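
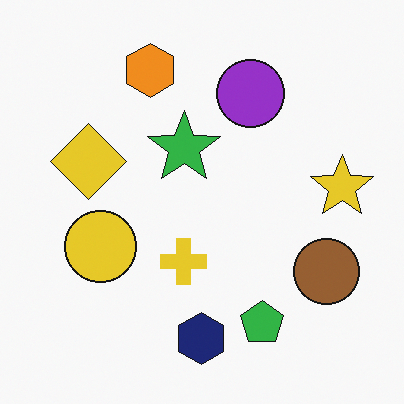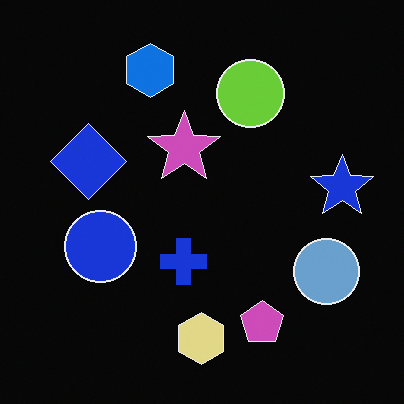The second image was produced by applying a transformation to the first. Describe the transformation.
The second image is the first color-inverted (negative).

The light background has become dark and every shape's color is its complement — a photographic negative.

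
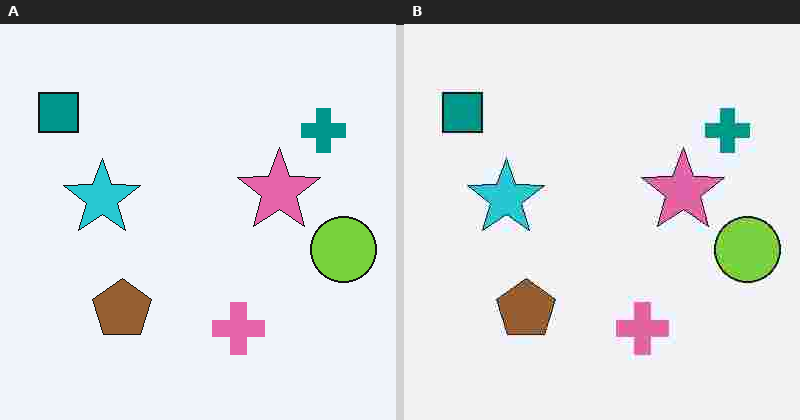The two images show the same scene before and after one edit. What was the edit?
It was heavily JPEG-compressed with obvious blocking artifacts.

Blocky 8×8 compression artifacts appear around shape edges and the flat background shows ringing — characteristic JPEG degradation.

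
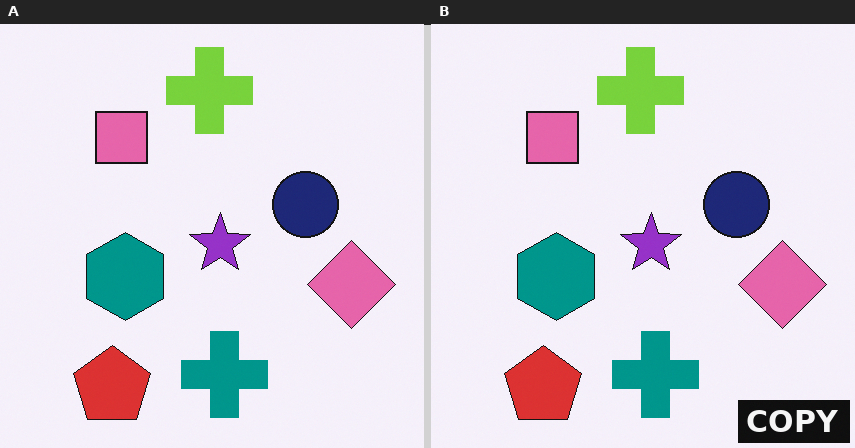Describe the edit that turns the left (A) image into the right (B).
The right (B) image is the left (A) watermarked with the text "COPY" in the lower-right corner.

A dark label reading "COPY" appears in the lower-right corner.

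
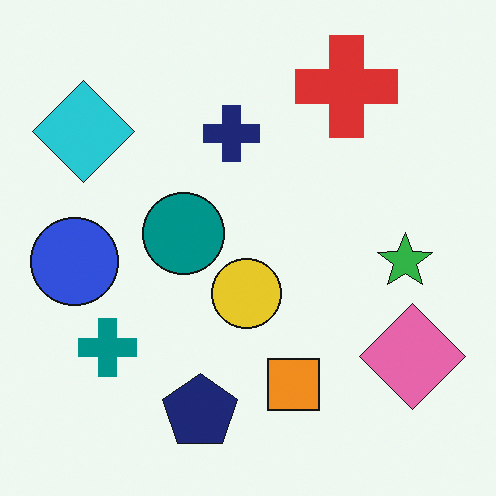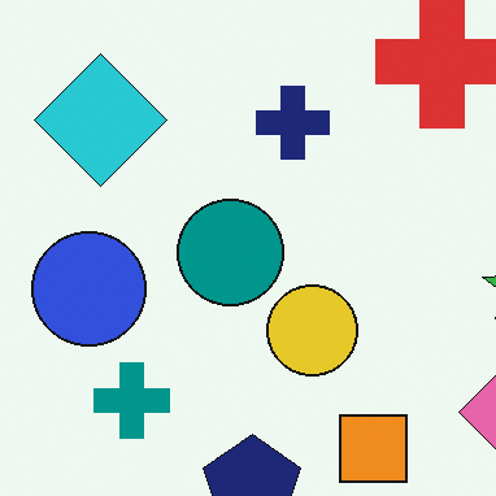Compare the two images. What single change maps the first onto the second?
Cropped slightly and scaled back up.

The visible shapes are larger and the field of view is narrower; shapes near the original edges may be partly or wholly outside the frame — a crop-and-rescale.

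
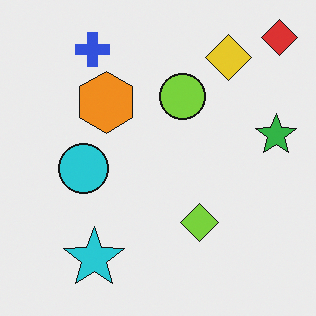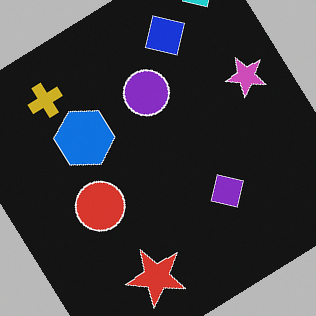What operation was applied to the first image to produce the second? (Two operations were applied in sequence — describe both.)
Rotated counter-clockwise by a large amount — several tens of degrees, then color-inverted (negative).

Every shape is tilted by the same angle and the image corners show triangular fill wedges — a whole-image rotation by a non-right angle. The light background has become dark and every shape's color is its complement — a photographic negative.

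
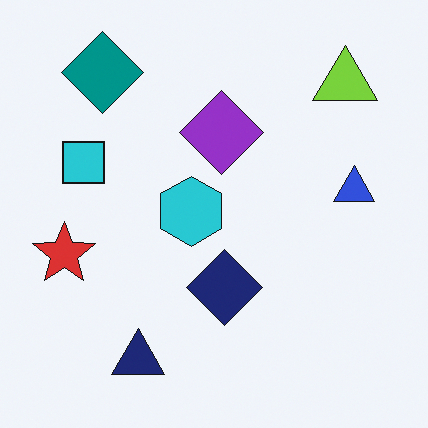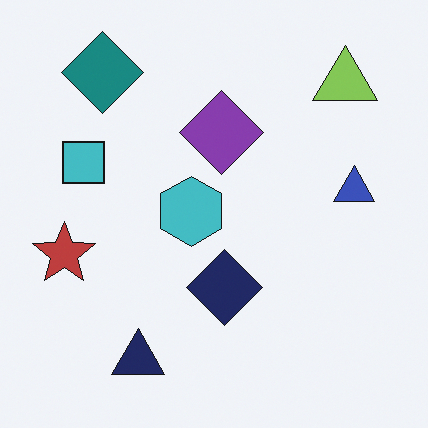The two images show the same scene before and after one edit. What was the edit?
The image was slightly desaturated.

All colors are more muted and greyish — a global saturation change.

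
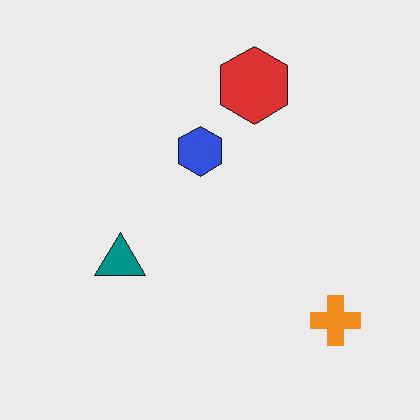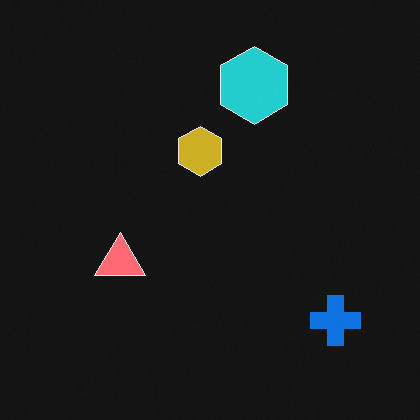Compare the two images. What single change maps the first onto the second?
This is the original image color-inverted (negative).

The light background has become dark and every shape's color is its complement — a photographic negative.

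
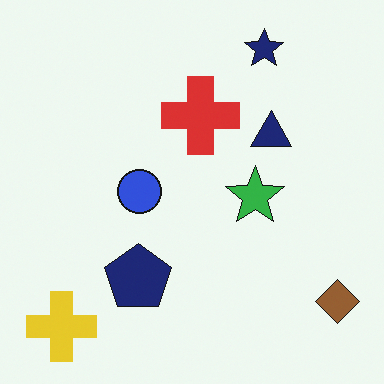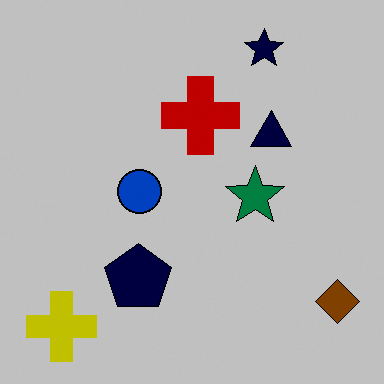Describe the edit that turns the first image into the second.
Aggressively posterized.

Each flat color has snapped to a coarser quantized level — most visibly, the near-white background has dropped to a flat grey.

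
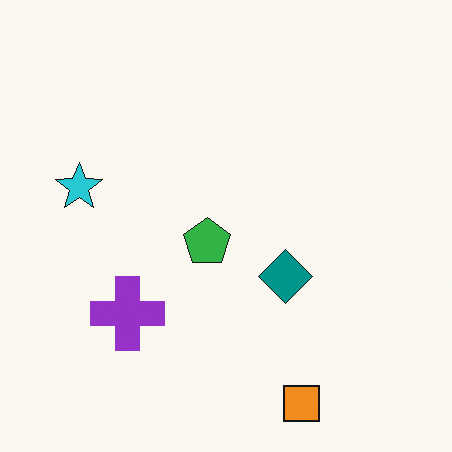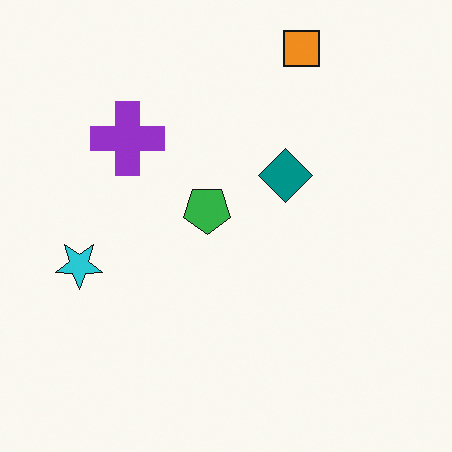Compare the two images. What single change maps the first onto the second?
The transformation is: flipped vertically (top ↔ bottom).

The orange square is in the bottom of the first image and the top of the second — shapes on opposite sides of the horizontal midline have swapped in a mirror flip.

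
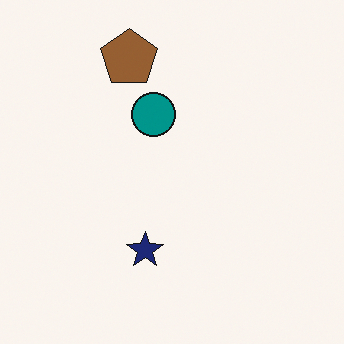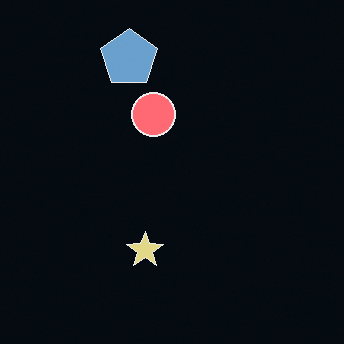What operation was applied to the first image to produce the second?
The second image is the first color-inverted (negative).

The light background has become dark and every shape's color is its complement — a photographic negative.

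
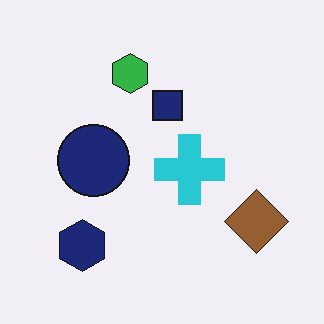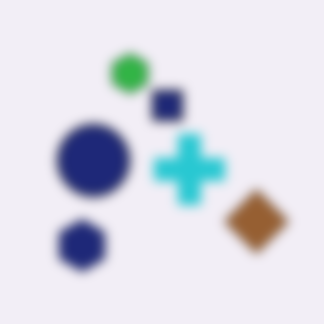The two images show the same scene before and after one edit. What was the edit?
Heavily blurred.

Shape edges and outlines are uniformly softened across the whole image.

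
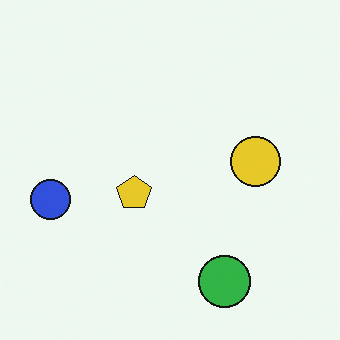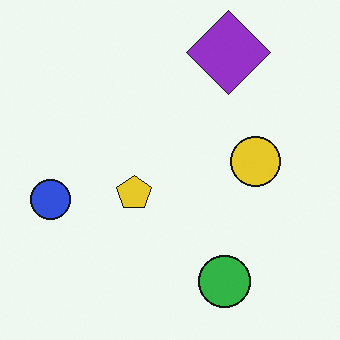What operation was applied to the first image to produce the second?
Overlaid with an additional purple diamond.

A purple diamond appears in the second image that is absent from the first.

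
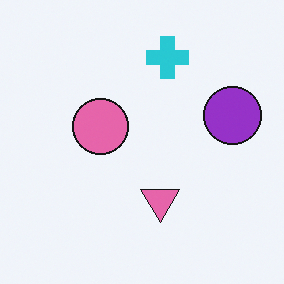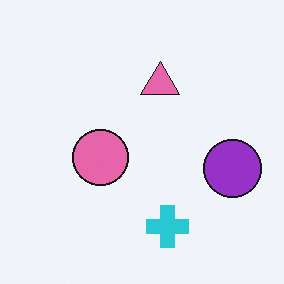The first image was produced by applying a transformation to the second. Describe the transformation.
This is the original image flipped vertically (top ↔ bottom).

The cyan cross is in the bottom of the second image and the top of the first — shapes on opposite sides of the horizontal midline have swapped in a mirror flip.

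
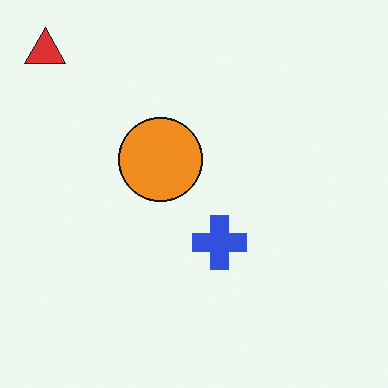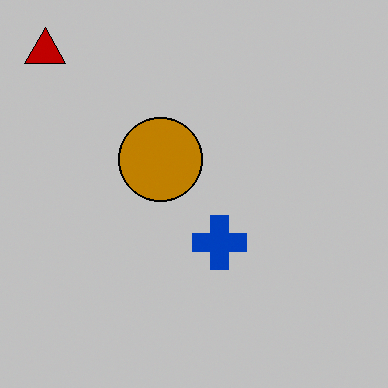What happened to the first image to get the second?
This is the original image heavily posterized to just a handful of flat colors.

Each flat color has snapped to a coarser quantized level — most visibly, the near-white background has dropped to a flat grey.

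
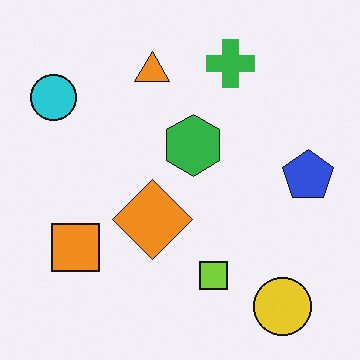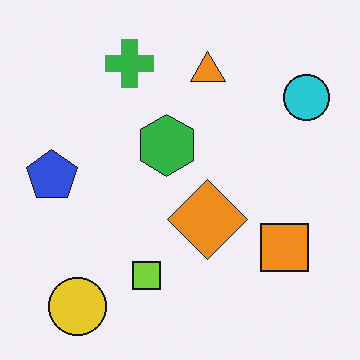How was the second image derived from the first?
It was flipped horizontally (left ↔ right).

The blue pentagon is in the right of the first image and the left of the second — shapes on opposite sides of the vertical midline have swapped in a mirror flip.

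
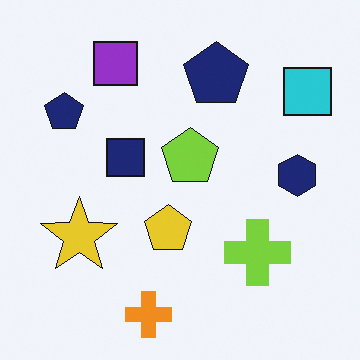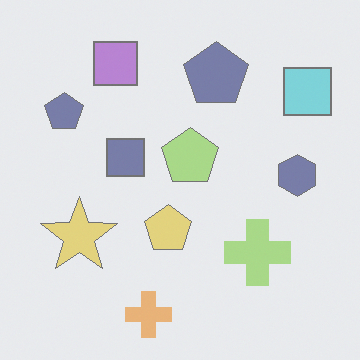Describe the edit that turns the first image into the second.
The image was washed out (contrast reduced).

Tones are pushed toward mid-grey across the whole image — a global contrast change.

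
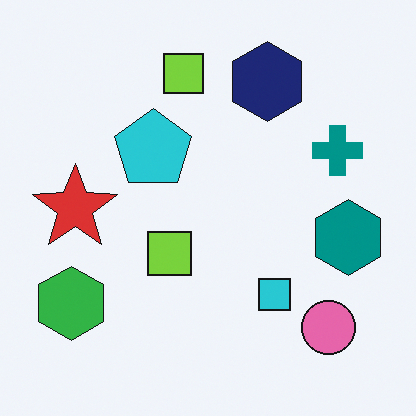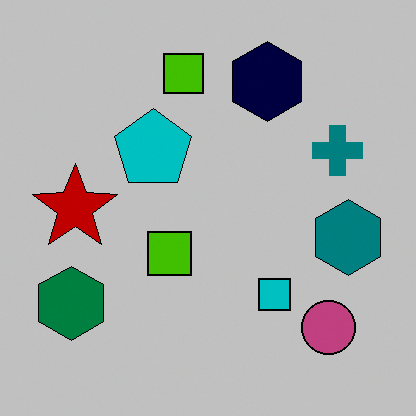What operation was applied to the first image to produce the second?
This is the original image heavily posterized to just a handful of flat colors.

Each flat color has snapped to a coarser quantized level — most visibly, the near-white background has dropped to a flat grey.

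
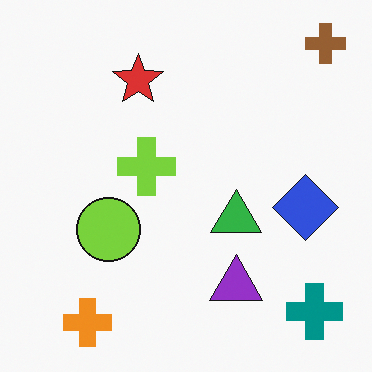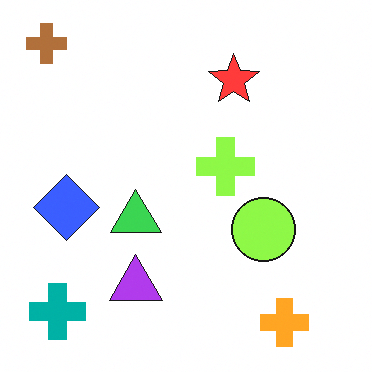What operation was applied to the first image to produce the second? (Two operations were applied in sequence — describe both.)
This is the original image brightened a little, then flipped horizontally (left ↔ right).

Every pixel — background and shapes alike — is uniformly brightened. The brown cross is in the top-right of the first image and the top-left of the second — shapes on opposite sides of the vertical midline have swapped in a mirror flip.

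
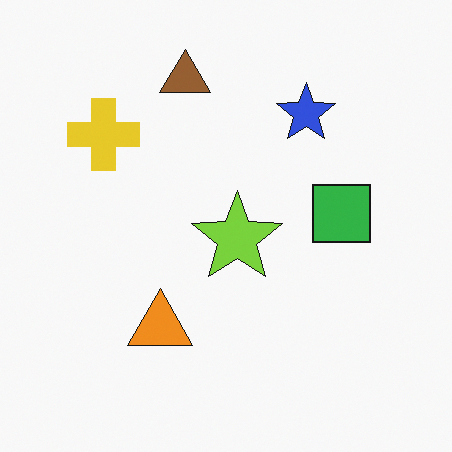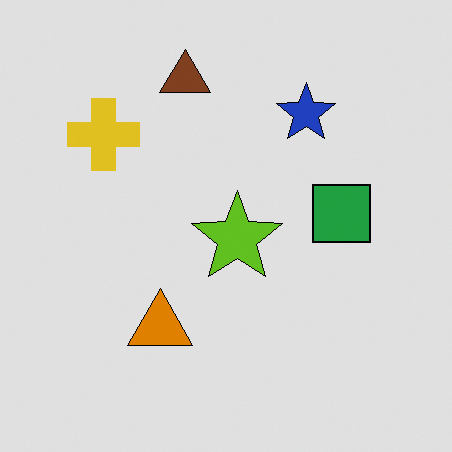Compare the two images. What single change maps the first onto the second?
Moderately posterized.

Each flat color has snapped to a coarser quantized level — most visibly, the near-white background has dropped to a flat grey.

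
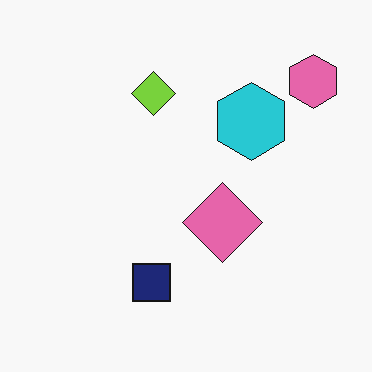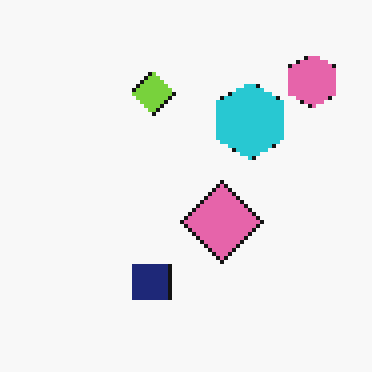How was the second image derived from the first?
The transformation is: mildly pixelated.

Shapes are reduced to large square blocks; fine edges and outlines are lost — a downscale-then-upscale (mosaic) effect.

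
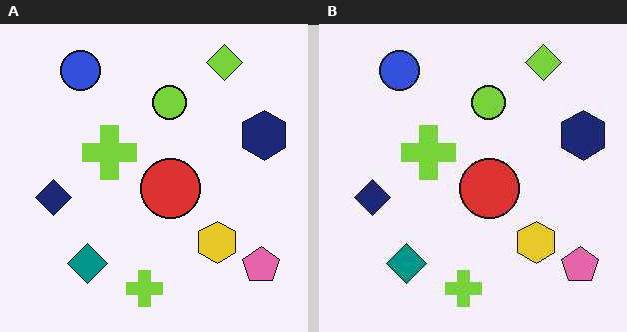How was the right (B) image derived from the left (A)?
The transformation is: given moderate JPEG compression.

Blocky 8×8 compression artifacts appear around shape edges and the flat background shows ringing — characteristic JPEG degradation.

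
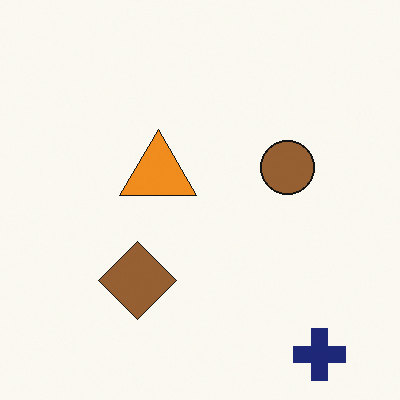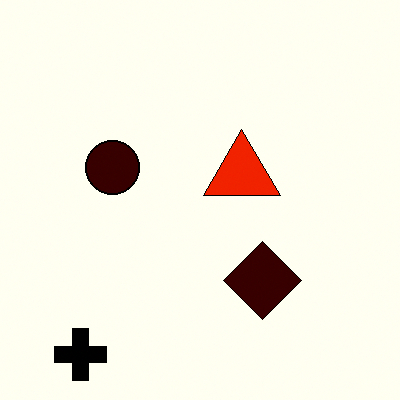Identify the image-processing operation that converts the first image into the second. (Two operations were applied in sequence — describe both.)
The second image is the first flipped horizontally (left ↔ right), then boosted in contrast.

The navy cross is in the bottom-right of the first image and the bottom-left of the second — shapes on opposite sides of the vertical midline have swapped in a mirror flip. Tones are pushed away from mid-grey across the whole image — a global contrast change.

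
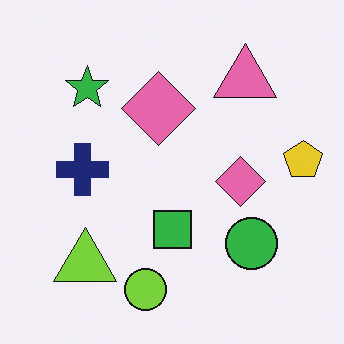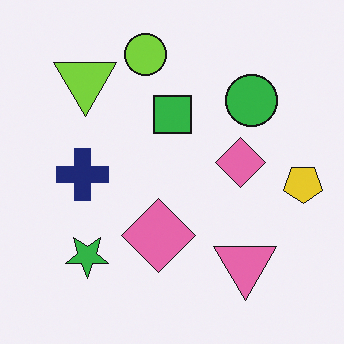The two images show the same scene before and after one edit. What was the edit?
The second image is the first flipped vertically (top ↔ bottom).

The lime circle is in the bottom of the first image and the top of the second — shapes on opposite sides of the horizontal midline have swapped in a mirror flip.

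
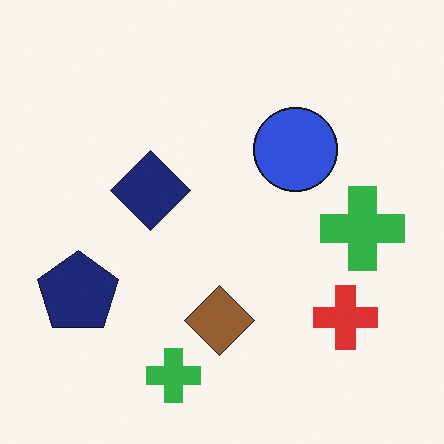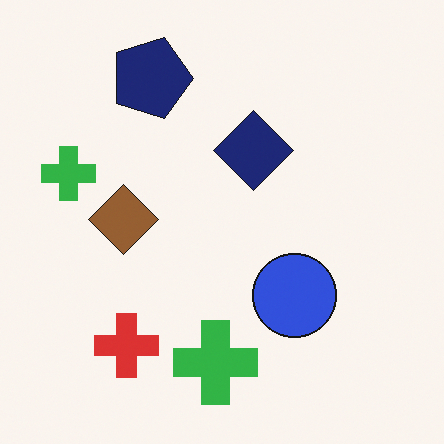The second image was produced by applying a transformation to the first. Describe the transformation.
It was rotated 90° clockwise.

The navy pentagon sits in the left of the first image and the top of the second — consistent with a whole-image 90° clockwise rotation.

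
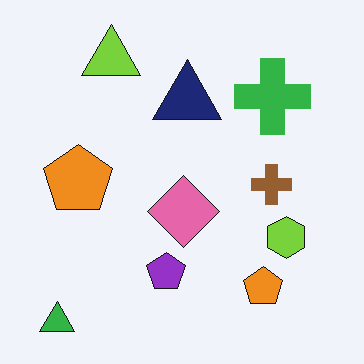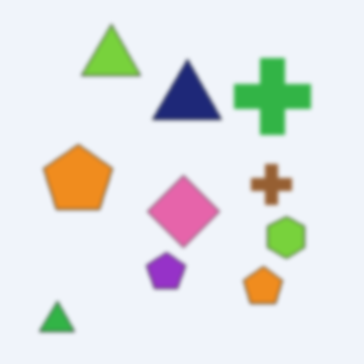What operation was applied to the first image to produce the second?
It was given a subtle gaussian blur.

Shape edges and outlines are uniformly softened across the whole image.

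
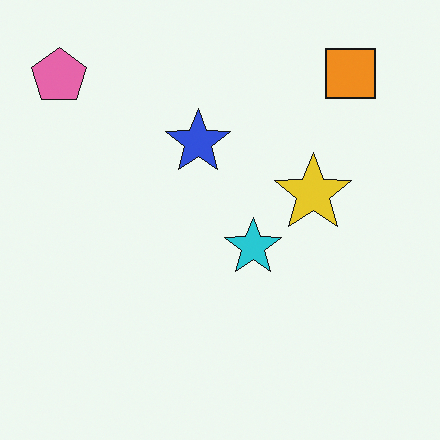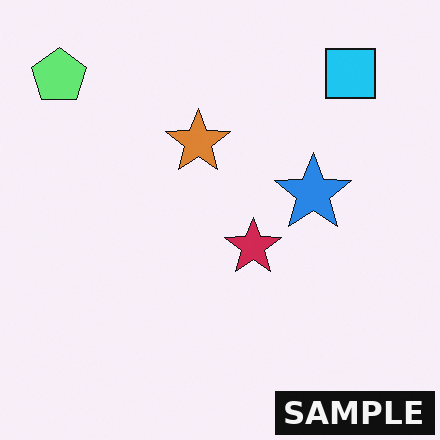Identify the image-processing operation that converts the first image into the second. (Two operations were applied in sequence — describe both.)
The image was hue-shifted through roughly half the color wheel, then watermarked with the text "SAMPLE" in the lower-right corner.

Every shape's color has rotated by the same amount around the hue wheel — a uniform hue shift. A dark label reading "SAMPLE" appears in the lower-right corner.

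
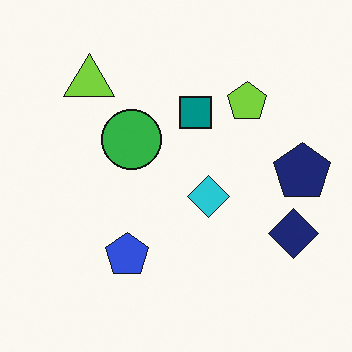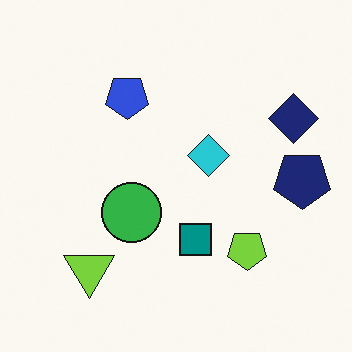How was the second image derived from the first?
It was flipped vertically (top ↔ bottom).

The lime triangle is in the top-left of the first image and the bottom-left of the second — shapes on opposite sides of the horizontal midline have swapped in a mirror flip.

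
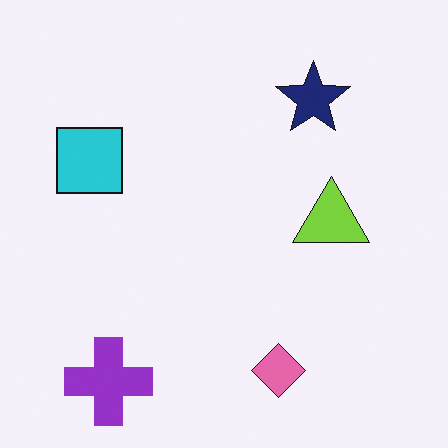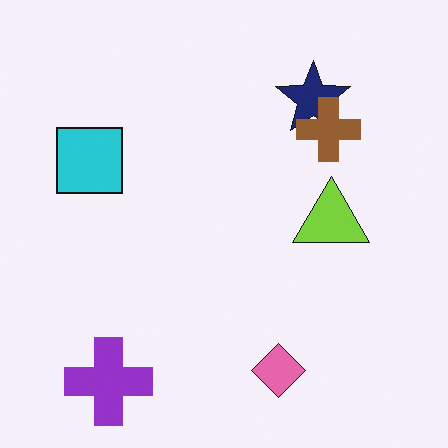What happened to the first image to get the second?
The image was overlaid with an additional brown cross.

A brown cross appears in the second image that is absent from the first.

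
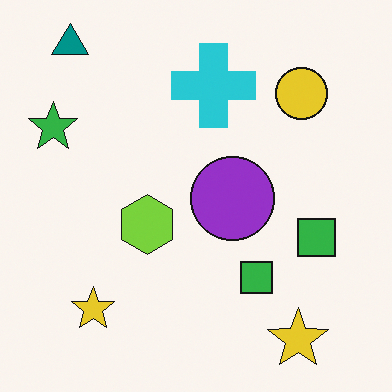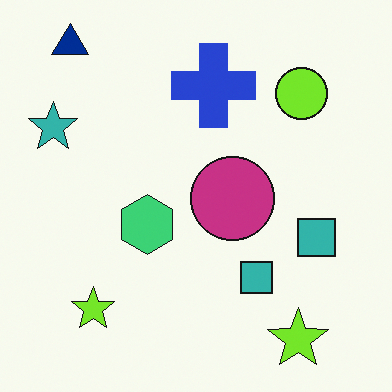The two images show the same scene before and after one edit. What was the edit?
It was hue-shifted slightly.

Every shape's color has rotated by the same amount around the hue wheel — a uniform hue shift.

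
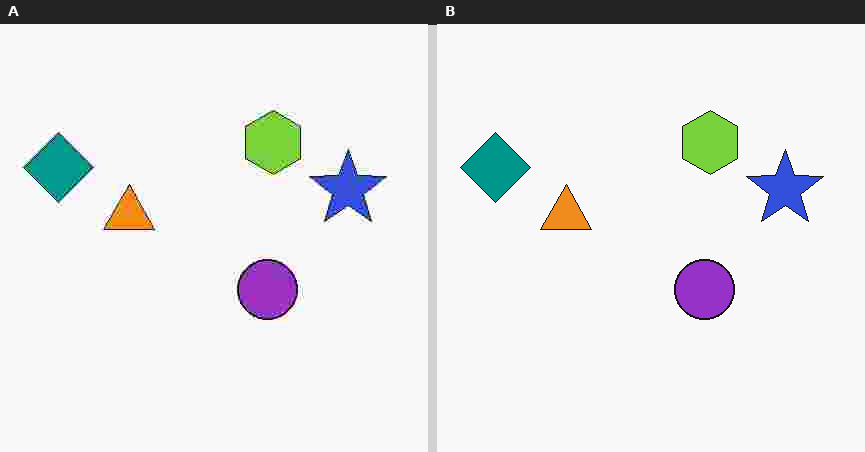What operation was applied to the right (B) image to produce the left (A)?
It was degraded with heavy JPEG compression.

Blocky 8×8 compression artifacts appear around shape edges and the flat background shows ringing — characteristic JPEG degradation.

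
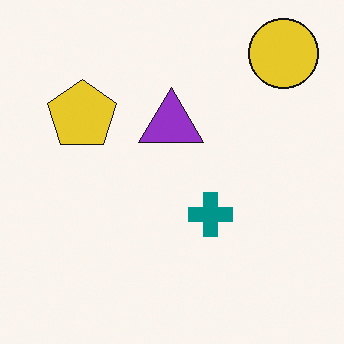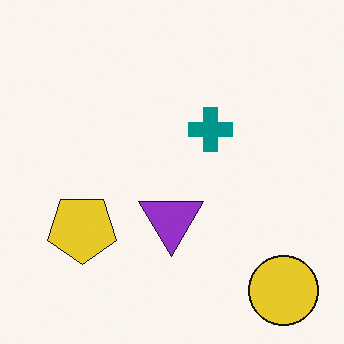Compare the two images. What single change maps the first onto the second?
This is the original image flipped vertically (top ↔ bottom).

The yellow circle is in the top-right of the first image and the bottom-right of the second — shapes on opposite sides of the horizontal midline have swapped in a mirror flip.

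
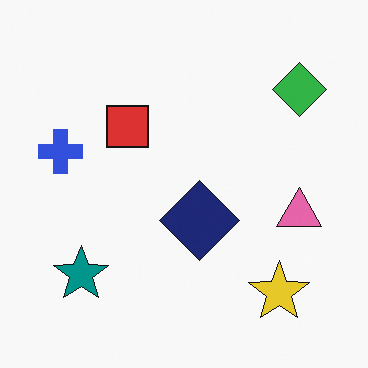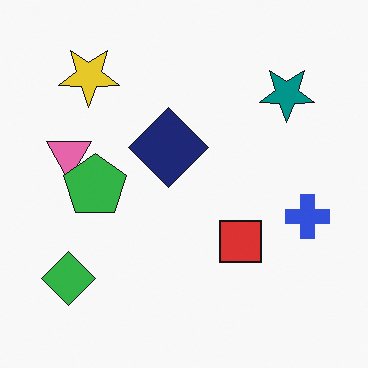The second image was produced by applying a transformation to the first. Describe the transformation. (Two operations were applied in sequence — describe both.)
The second image is the first rotated 180°, then overlaid with an additional green pentagon.

The green diamond sits in the top-right of the first image and the bottom-left of the second — consistent with a whole-image 180° rotation. A green pentagon appears in the second image that is absent from the first.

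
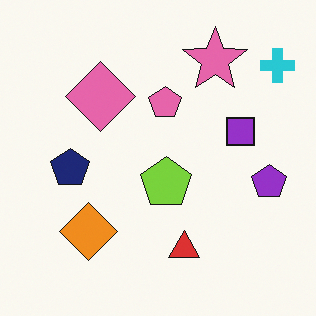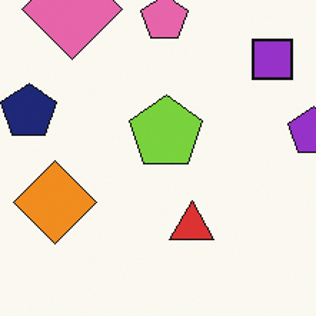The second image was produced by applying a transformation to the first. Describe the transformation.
The second image is the first cropped to a modestly smaller region and rescaled.

The visible shapes are larger and the field of view is narrower; shapes near the original edges may be partly or wholly outside the frame — a crop-and-rescale.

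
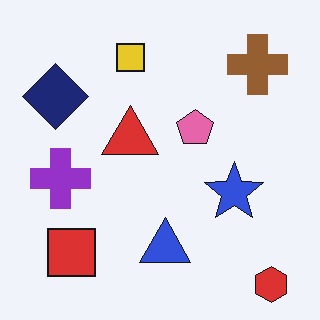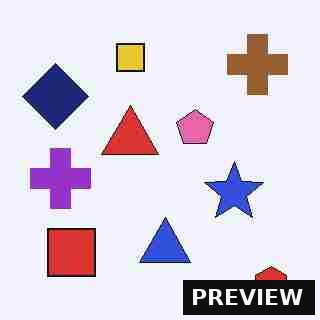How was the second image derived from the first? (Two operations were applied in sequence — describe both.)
The image was degraded with heavy JPEG compression, then watermarked with the text "PREVIEW" in the lower-right corner.

Blocky 8×8 compression artifacts appear around shape edges and the flat background shows ringing — characteristic JPEG degradation. A dark label reading "PREVIEW" appears in the lower-right corner.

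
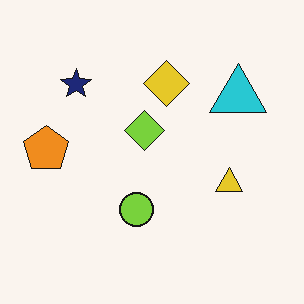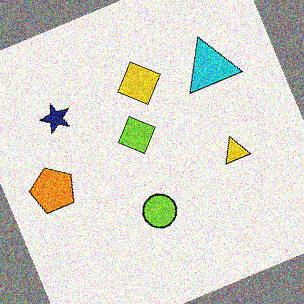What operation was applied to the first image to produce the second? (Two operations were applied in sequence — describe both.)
The image was rotated counter-clockwise by a clearly visible amount, then degraded with strong gaussian noise.

Every shape is tilted by the same angle and the image corners show triangular fill wedges — a whole-image rotation by a non-right angle. Random speckle covers the whole image, including the flat background.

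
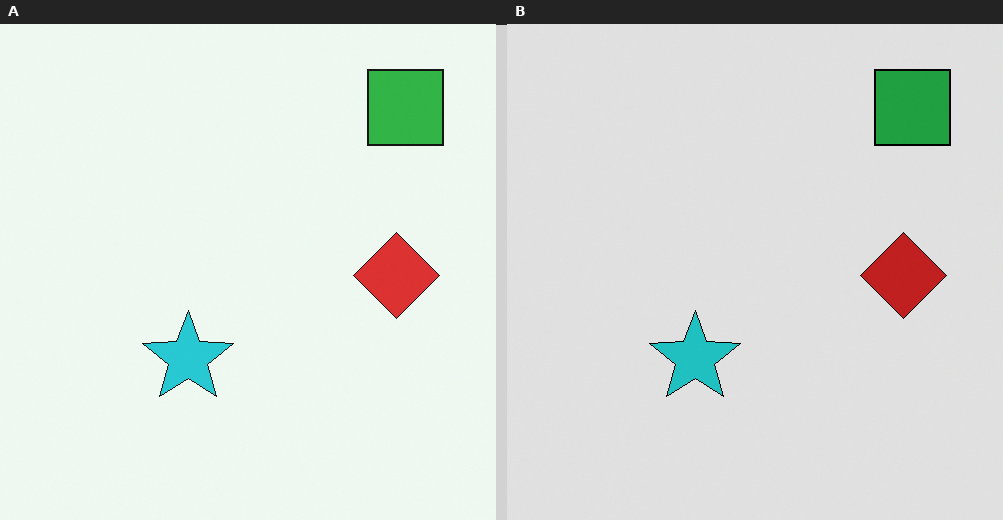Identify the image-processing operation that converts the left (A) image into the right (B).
The image was moderately posterized.

Each flat color has snapped to a coarser quantized level — most visibly, the near-white background has dropped to a flat grey.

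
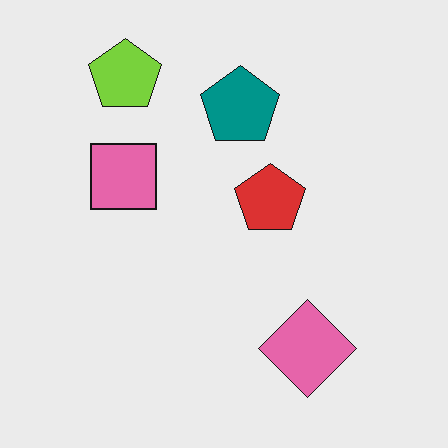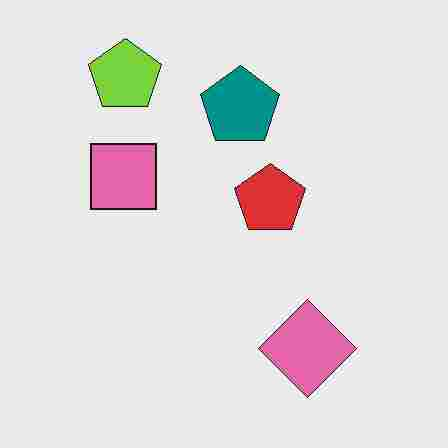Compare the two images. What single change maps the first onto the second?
The transformation is: degraded with heavy JPEG compression.

Blocky 8×8 compression artifacts appear around shape edges and the flat background shows ringing — characteristic JPEG degradation.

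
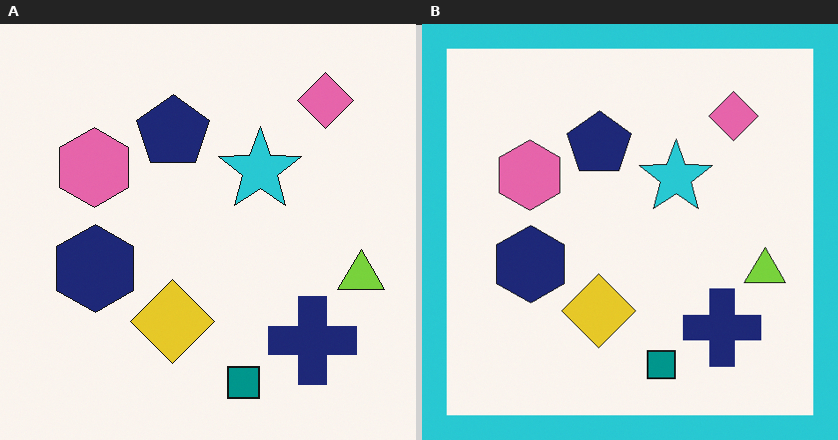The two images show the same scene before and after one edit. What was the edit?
This is the original image framed with a cyan border.

A solid cyan frame runs around the edge of the right (B) image, with the content slightly shrunk inside it.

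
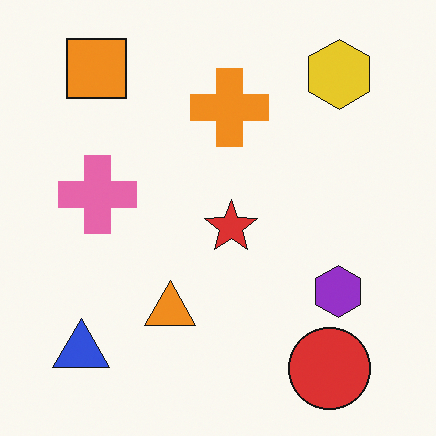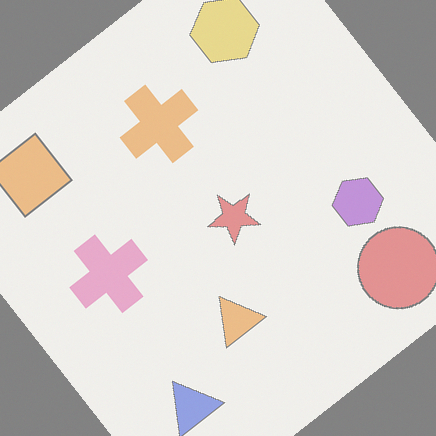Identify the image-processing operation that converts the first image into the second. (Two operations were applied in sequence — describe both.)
It was washed out (contrast reduced), then rotated counter-clockwise by a large amount — several tens of degrees.

Tones are pushed toward mid-grey across the whole image — a global contrast change. Every shape is tilted by the same angle and the image corners show triangular fill wedges — a whole-image rotation by a non-right angle.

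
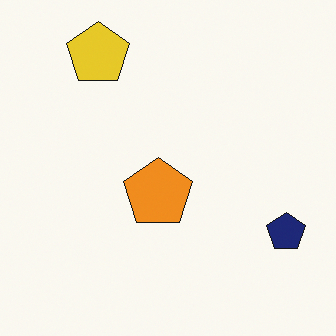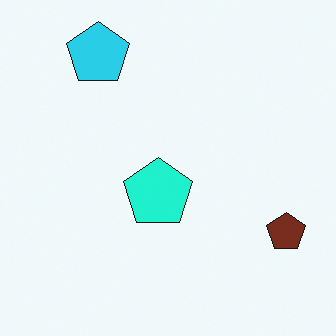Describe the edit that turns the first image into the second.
The image was hue-shifted by a moderate amount.

Every shape's color has rotated by the same amount around the hue wheel — a uniform hue shift.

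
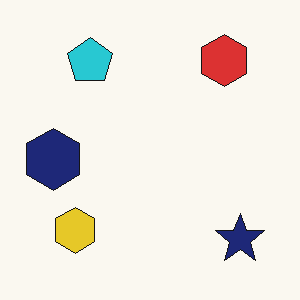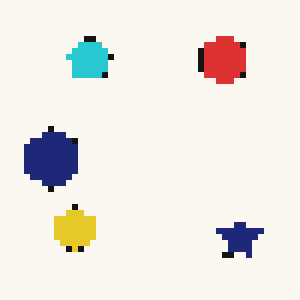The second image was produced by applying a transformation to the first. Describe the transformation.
It was moderately pixelated.

Shapes are reduced to large square blocks; fine edges and outlines are lost — a downscale-then-upscale (mosaic) effect.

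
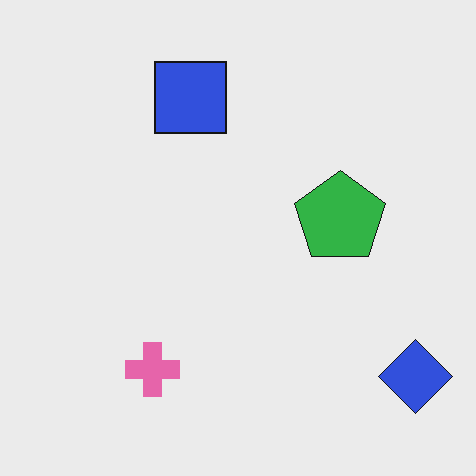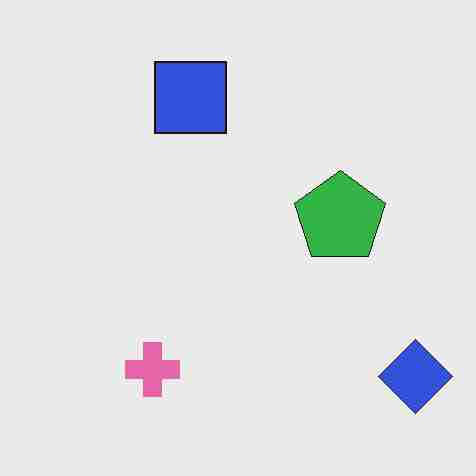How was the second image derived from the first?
It was heavily JPEG-compressed with obvious blocking artifacts.

Blocky 8×8 compression artifacts appear around shape edges and the flat background shows ringing — characteristic JPEG degradation.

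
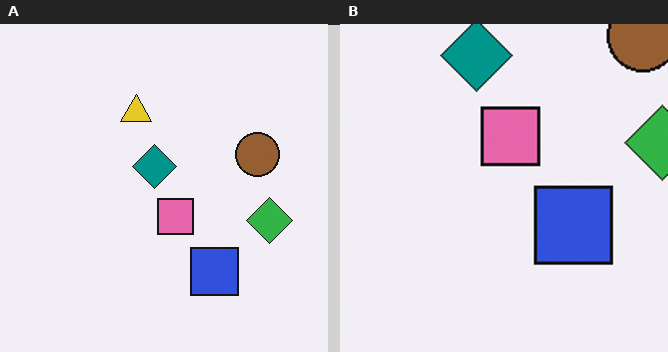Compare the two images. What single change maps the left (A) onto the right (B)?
The image was cropped to a noticeably smaller region and rescaled.

The visible shapes are larger and the field of view is narrower; shapes near the original edges may be partly or wholly outside the frame — a crop-and-rescale.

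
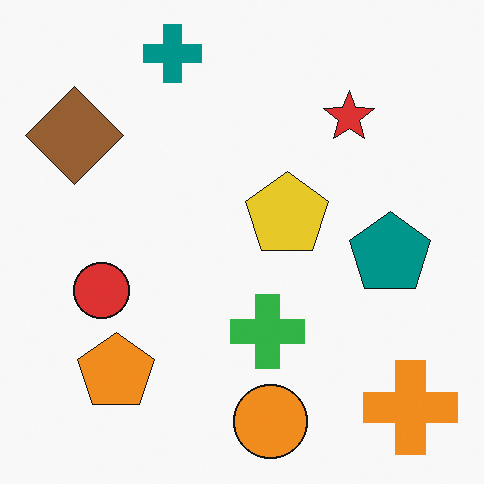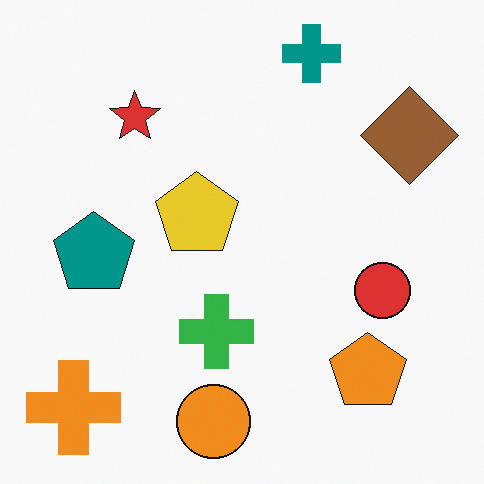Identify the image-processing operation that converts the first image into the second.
This is the original image flipped horizontally (left ↔ right).

The orange cross is in the bottom-right of the first image and the bottom-left of the second — shapes on opposite sides of the vertical midline have swapped in a mirror flip.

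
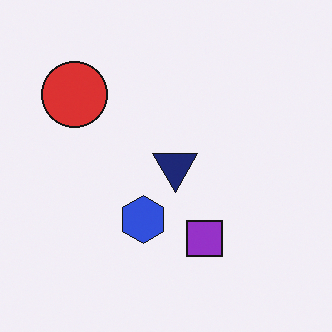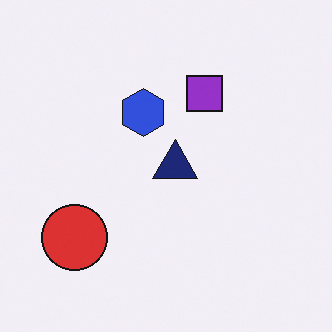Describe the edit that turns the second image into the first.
The image was flipped vertically (top ↔ bottom).

The purple square is in the top of the second image and the bottom of the first — shapes on opposite sides of the horizontal midline have swapped in a mirror flip.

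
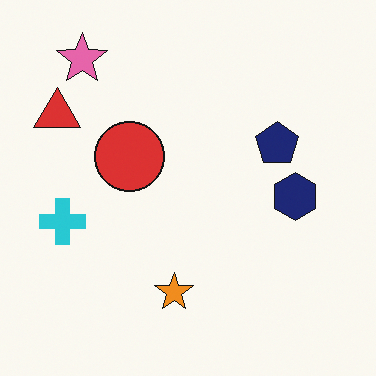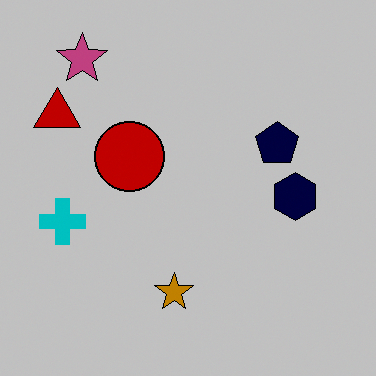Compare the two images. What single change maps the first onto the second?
The image was aggressively posterized.

Each flat color has snapped to a coarser quantized level — most visibly, the near-white background has dropped to a flat grey.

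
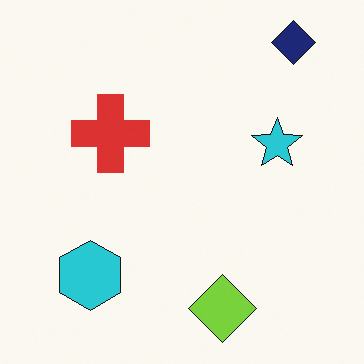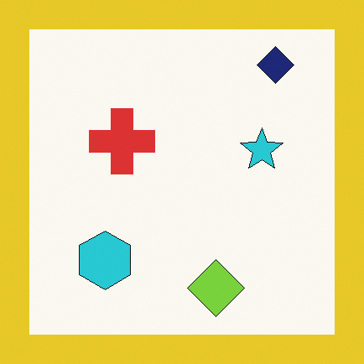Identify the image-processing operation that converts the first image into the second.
It was framed with a yellow border.

A solid yellow frame runs around the edge of the second image, with the content slightly shrunk inside it.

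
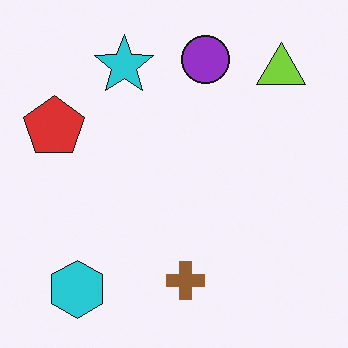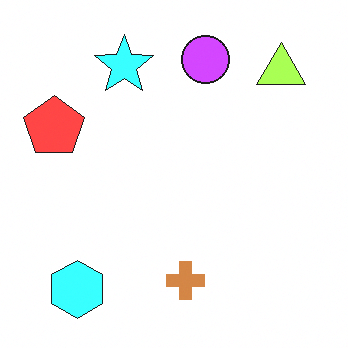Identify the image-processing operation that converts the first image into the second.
Brightened a lot.

Every pixel — background and shapes alike — is uniformly brightened.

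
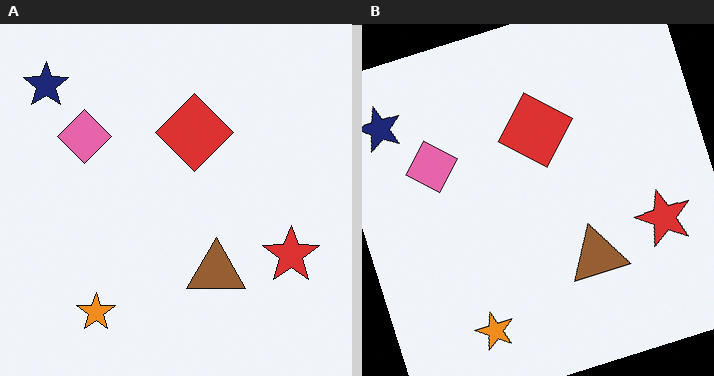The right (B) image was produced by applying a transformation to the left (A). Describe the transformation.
It was rotated counter-clockwise by a moderate amount.

Every shape is tilted by the same angle and the image corners show triangular fill wedges — a whole-image rotation by a non-right angle.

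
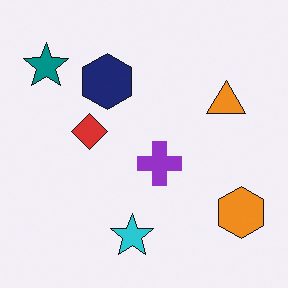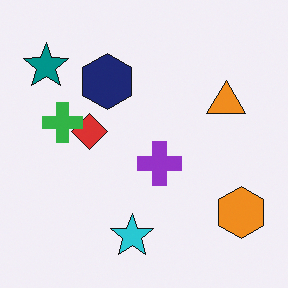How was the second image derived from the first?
This is the original image overlaid with an additional green cross.

A green cross appears in the second image that is absent from the first.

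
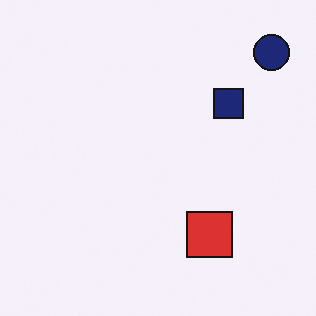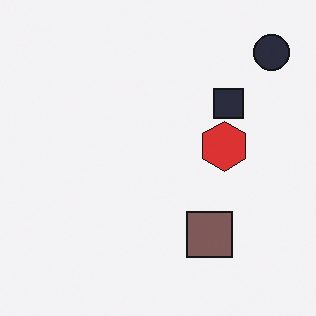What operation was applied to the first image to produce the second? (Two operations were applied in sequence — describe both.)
The image was heavily desaturated, then overlaid with an additional red hexagon.

All colors are more muted and greyish — a global saturation change. A red hexagon appears in the second image that is absent from the first.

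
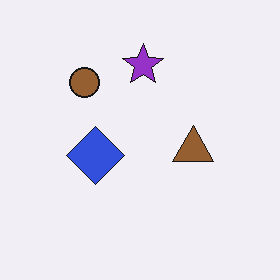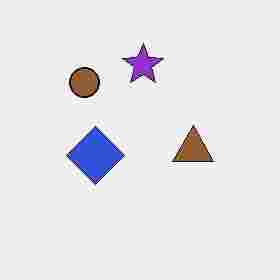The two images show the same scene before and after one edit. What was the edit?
It was degraded with heavy JPEG compression.

Blocky 8×8 compression artifacts appear around shape edges and the flat background shows ringing — characteristic JPEG degradation.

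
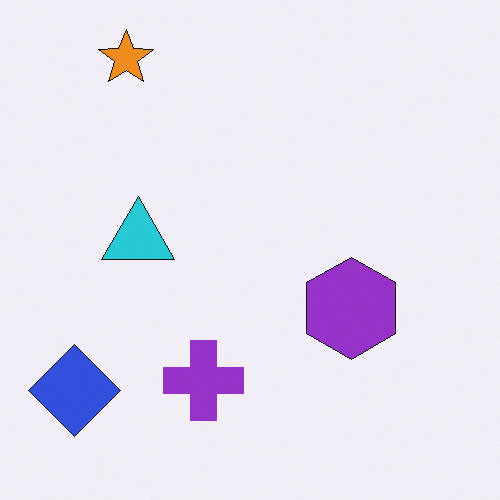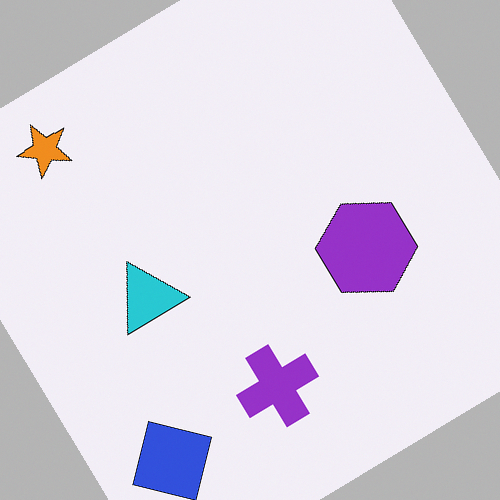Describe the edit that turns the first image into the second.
Rotated counter-clockwise by a large amount — several tens of degrees.

Every shape is tilted by the same angle and the image corners show triangular fill wedges — a whole-image rotation by a non-right angle.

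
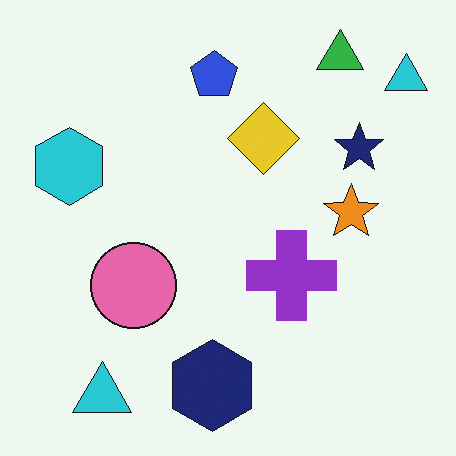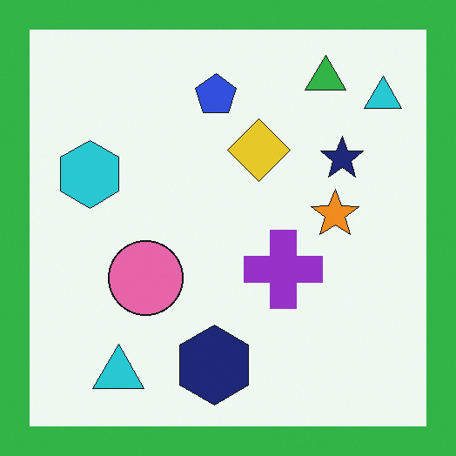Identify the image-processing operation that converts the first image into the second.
It was framed with a green border.

A solid green frame runs around the edge of the second image, with the content slightly shrunk inside it.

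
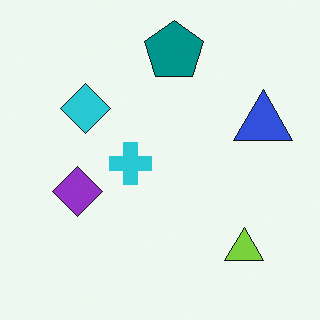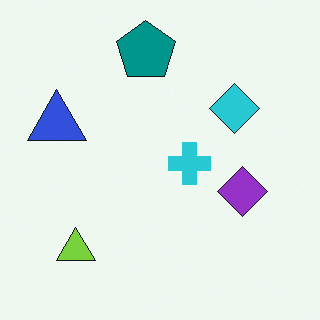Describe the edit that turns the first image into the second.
The second image is the first flipped horizontally (left ↔ right).

The blue triangle is in the right of the first image and the left of the second — shapes on opposite sides of the vertical midline have swapped in a mirror flip.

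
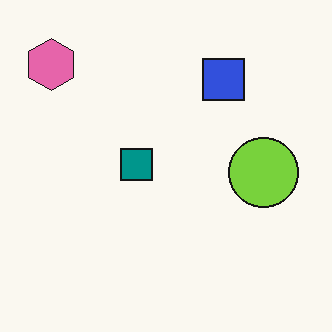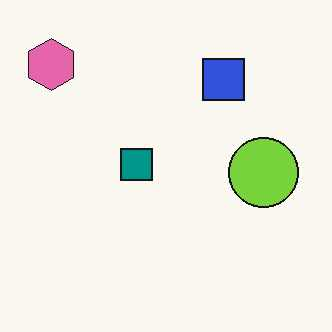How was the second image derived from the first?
This is the original image JPEG-compressed with visible artifacts.

Blocky 8×8 compression artifacts appear around shape edges and the flat background shows ringing — characteristic JPEG degradation.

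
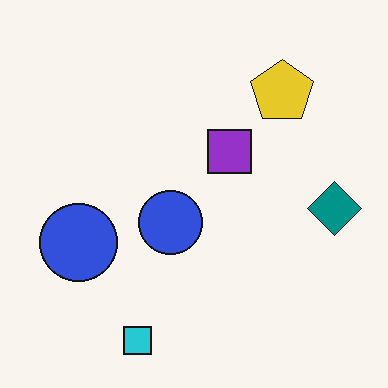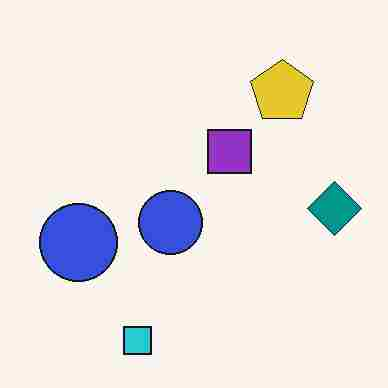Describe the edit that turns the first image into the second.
Heavily JPEG-compressed with obvious blocking artifacts.

Blocky 8×8 compression artifacts appear around shape edges and the flat background shows ringing — characteristic JPEG degradation.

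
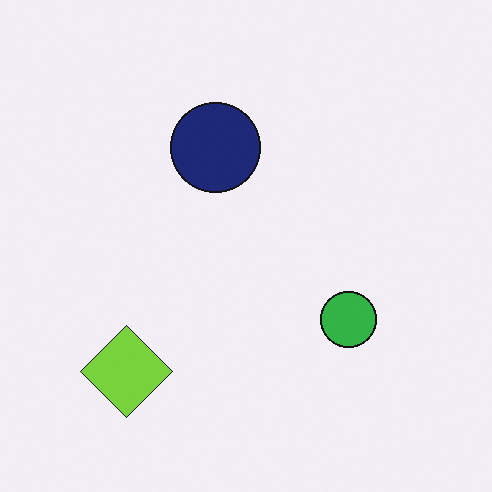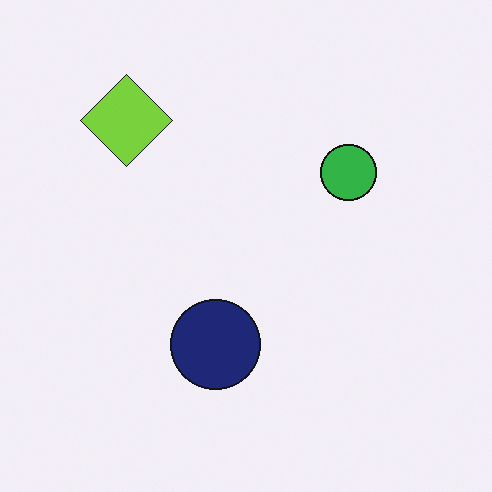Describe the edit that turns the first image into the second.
The second image is the first flipped vertically (top ↔ bottom).

The lime diamond is in the bottom-left of the first image and the top-left of the second — shapes on opposite sides of the horizontal midline have swapped in a mirror flip.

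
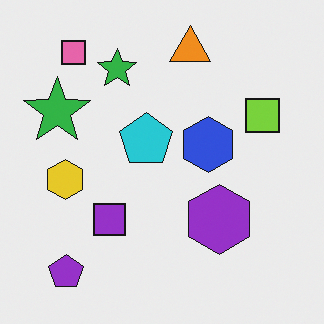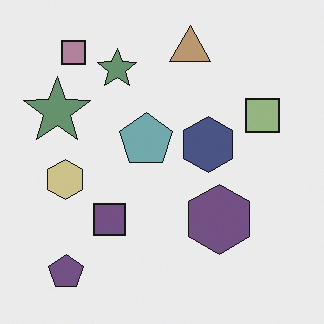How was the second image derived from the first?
The transformation is: made much more muted (saturation change).

All colors are more muted and greyish — a global saturation change.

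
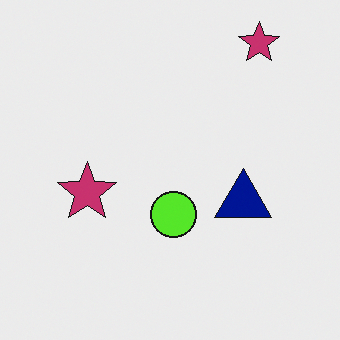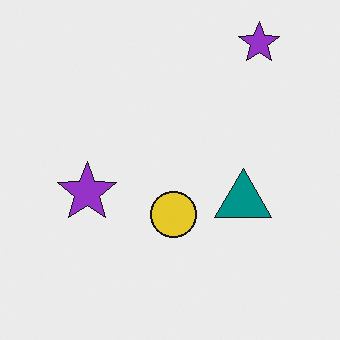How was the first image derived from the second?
The transformation is: hue-shifted by a small amount.

Every shape's color has rotated by the same amount around the hue wheel — a uniform hue shift.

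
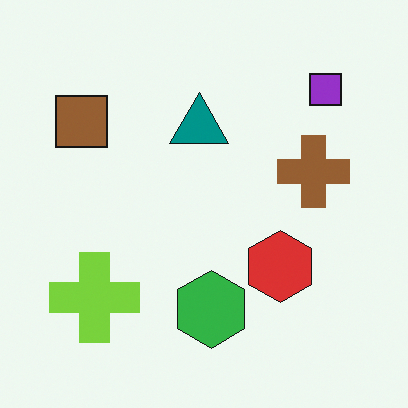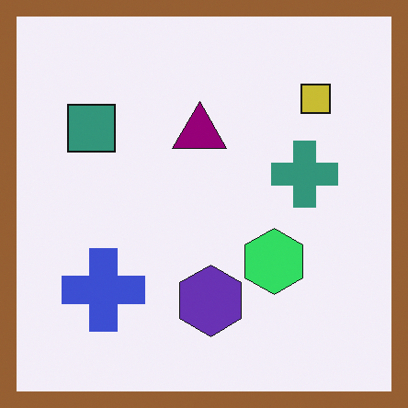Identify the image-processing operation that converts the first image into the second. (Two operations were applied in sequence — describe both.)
Hue-shifted by a moderate amount, then framed with a brown border.

Every shape's color has rotated by the same amount around the hue wheel — a uniform hue shift. A solid brown frame runs around the edge of the second image, with the content slightly shrunk inside it.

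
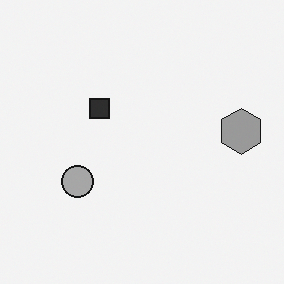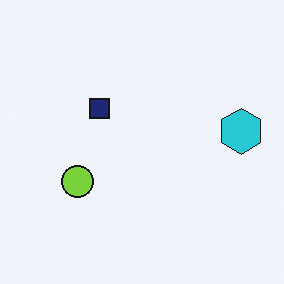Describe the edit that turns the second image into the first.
Converted to grayscale.

All color is removed — every shape is now a shade of grey.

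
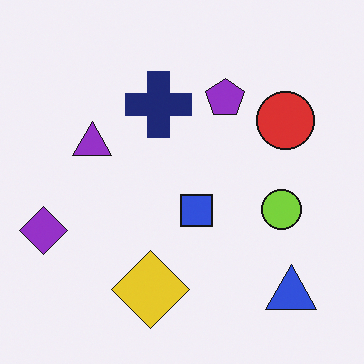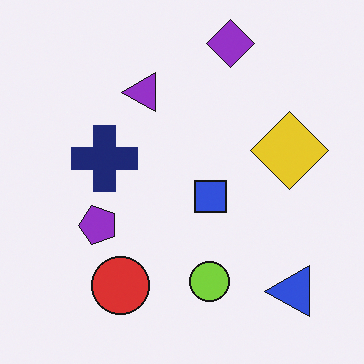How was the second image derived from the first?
Transposed (reflected across the top-left ↔ bottom-right diagonal).

Shapes have swapped their row and column positions — what was in the top-right is now in the bottom-left — a diagonal reflection.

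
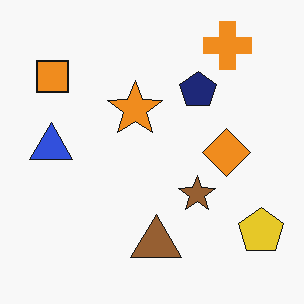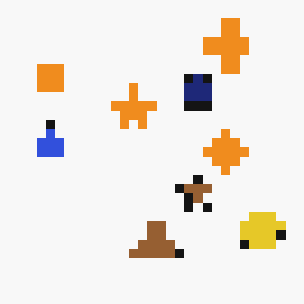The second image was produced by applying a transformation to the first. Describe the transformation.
It was heavily pixelated into large blocks.

Shapes are reduced to large square blocks; fine edges and outlines are lost — a downscale-then-upscale (mosaic) effect.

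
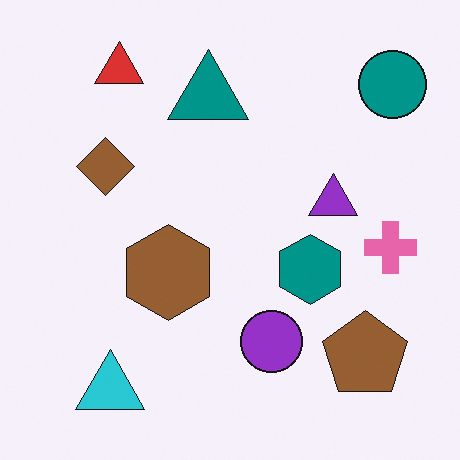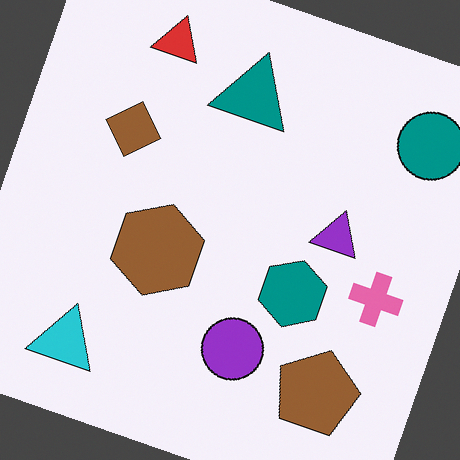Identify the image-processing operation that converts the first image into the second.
The transformation is: rotated clockwise by a moderate amount.

Every shape is tilted by the same angle and the image corners show triangular fill wedges — a whole-image rotation by a non-right angle.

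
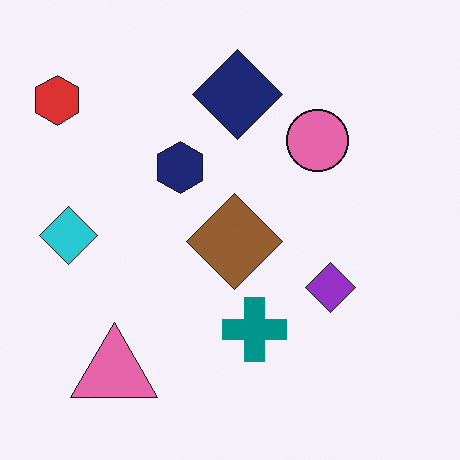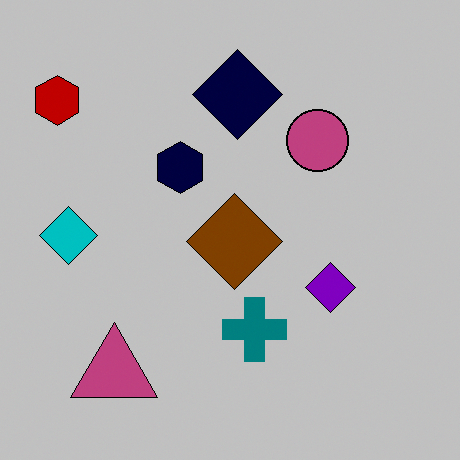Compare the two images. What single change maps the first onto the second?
The image was aggressively posterized.

Each flat color has snapped to a coarser quantized level — most visibly, the near-white background has dropped to a flat grey.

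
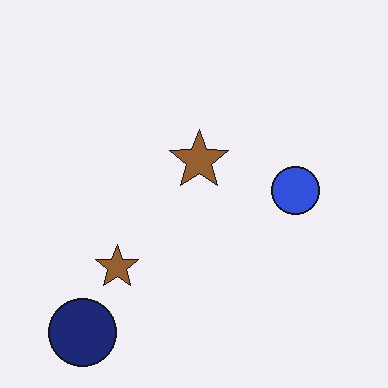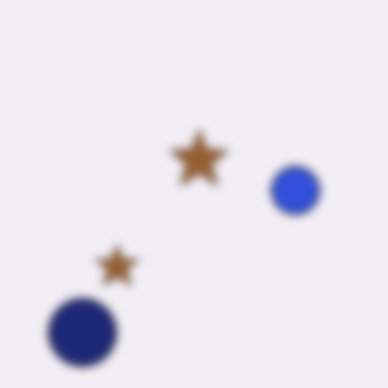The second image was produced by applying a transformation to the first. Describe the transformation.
Moderately blurred.

Shape edges and outlines are uniformly softened across the whole image.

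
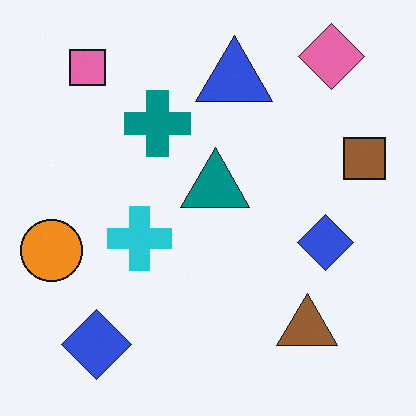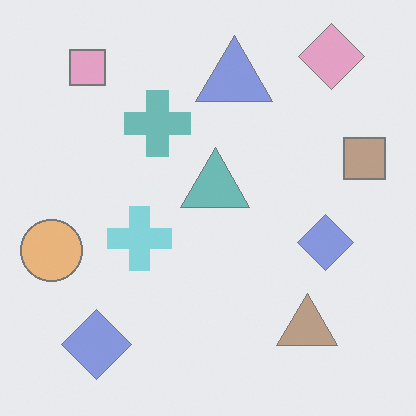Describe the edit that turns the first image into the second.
Given much lower contrast.

Tones are pushed toward mid-grey across the whole image — a global contrast change.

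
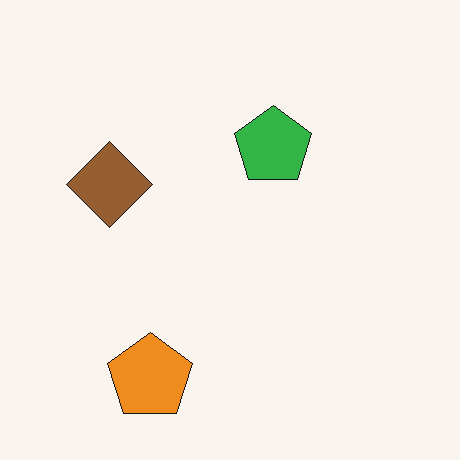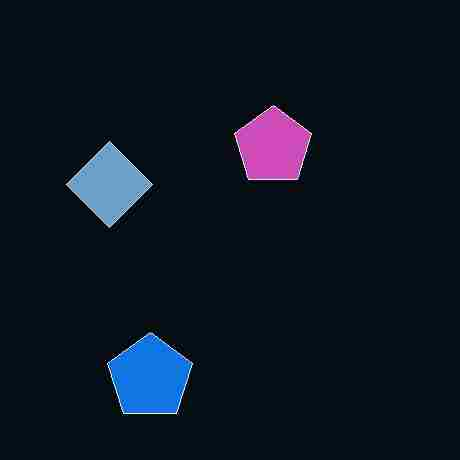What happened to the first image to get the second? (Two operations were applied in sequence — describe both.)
This is the original image color-inverted (negative), then degraded with heavy JPEG compression.

The light background has become dark and every shape's color is its complement — a photographic negative. Blocky 8×8 compression artifacts appear around shape edges and the flat background shows ringing — characteristic JPEG degradation.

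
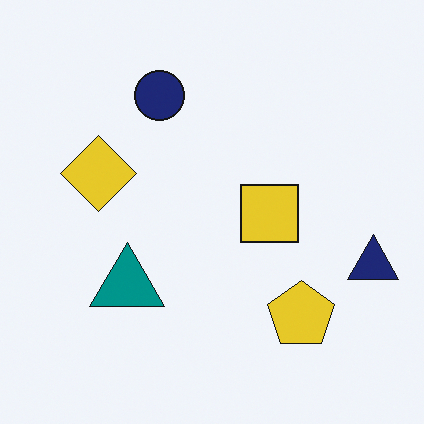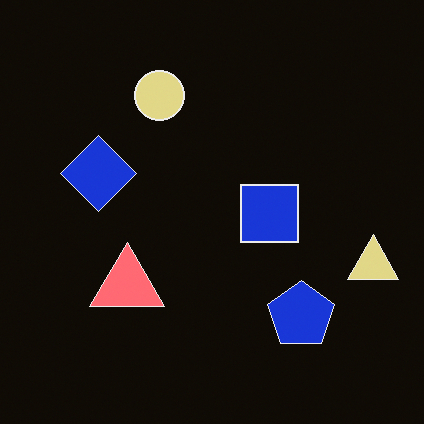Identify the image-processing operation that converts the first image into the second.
The second image is the first color-inverted (negative).

The light background has become dark and every shape's color is its complement — a photographic negative.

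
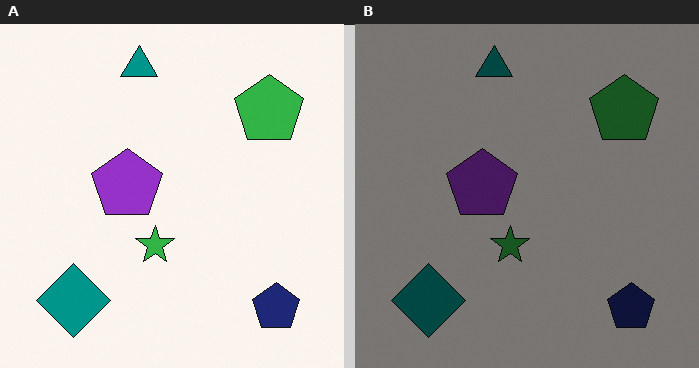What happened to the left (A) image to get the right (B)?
It was darkened a lot.

Every pixel — background and shapes alike — is uniformly darkened.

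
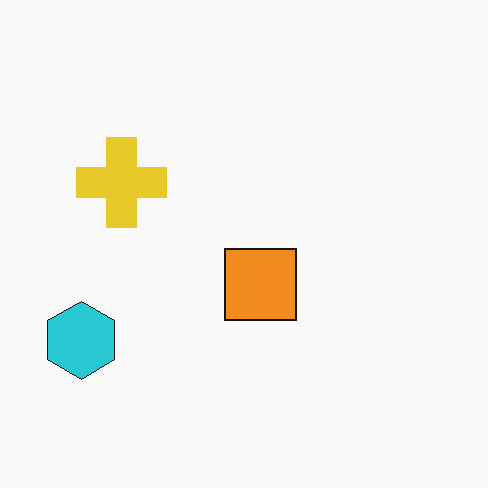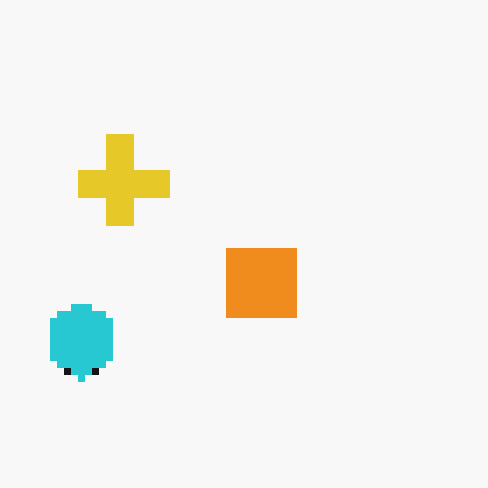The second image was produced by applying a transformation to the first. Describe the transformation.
The image was pixelated into visible square blocks.

Shapes are reduced to large square blocks; fine edges and outlines are lost — a downscale-then-upscale (mosaic) effect.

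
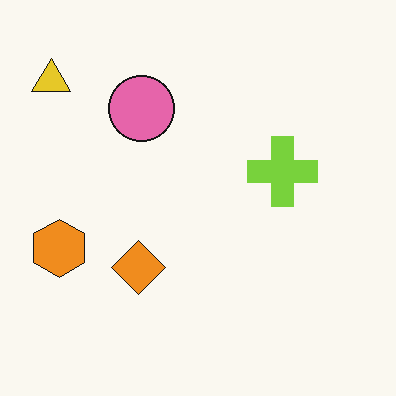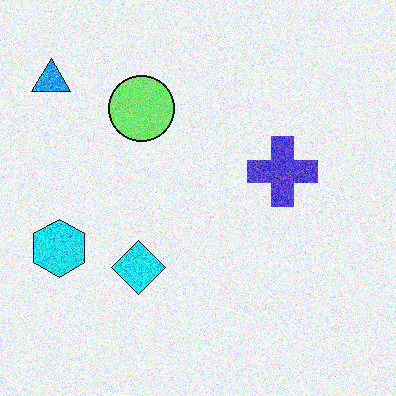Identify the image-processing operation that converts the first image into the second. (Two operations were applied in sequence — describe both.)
Degraded with visible gaussian noise, then hue-shifted by a moderate amount.

Random speckle covers the whole image, including the flat background. Every shape's color has rotated by the same amount around the hue wheel — a uniform hue shift.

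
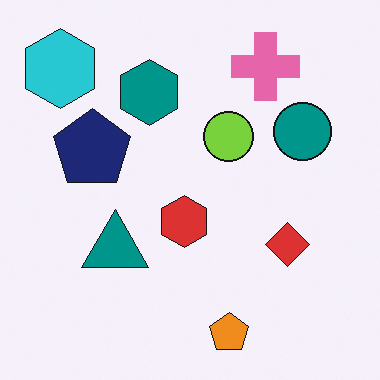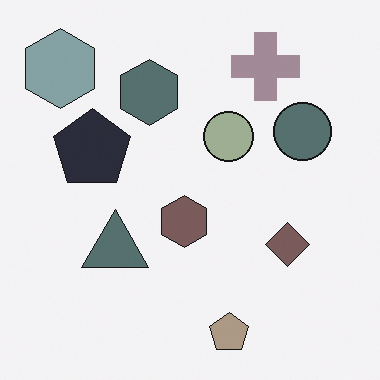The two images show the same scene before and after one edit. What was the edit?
This is the original image made much more muted (saturation change).

All colors are more muted and greyish — a global saturation change.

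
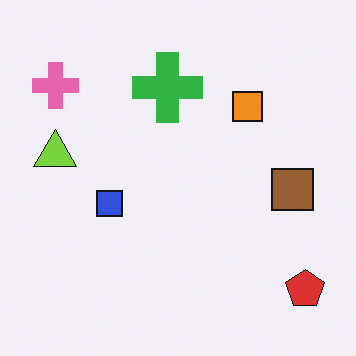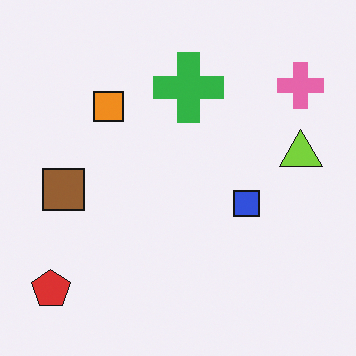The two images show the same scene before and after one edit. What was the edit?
The second image is the first flipped horizontally (left ↔ right).

The red pentagon is in the bottom-right of the first image and the bottom-left of the second — shapes on opposite sides of the vertical midline have swapped in a mirror flip.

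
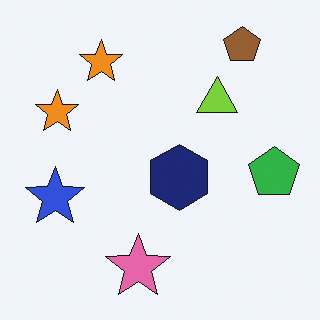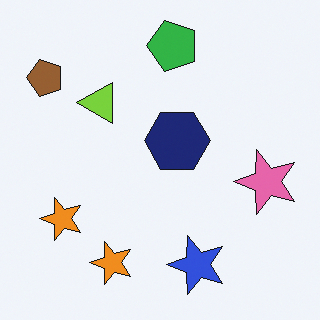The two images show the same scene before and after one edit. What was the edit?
The second image is the first rotated 90° counter-clockwise.

The brown pentagon sits in the top-right of the first image and the top-left of the second — consistent with a whole-image 90° counter-clockwise rotation.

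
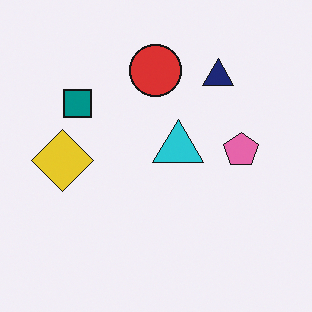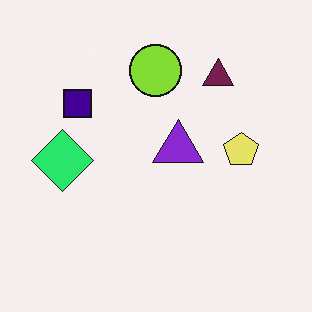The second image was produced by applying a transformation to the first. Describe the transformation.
The second image is the first hue-shifted noticeably.

Every shape's color has rotated by the same amount around the hue wheel — a uniform hue shift.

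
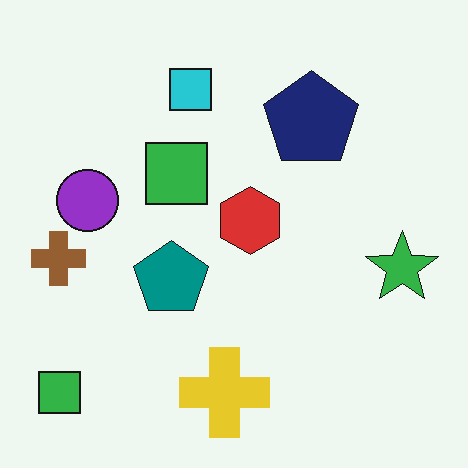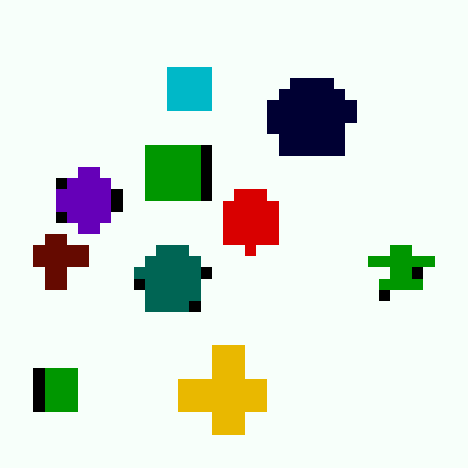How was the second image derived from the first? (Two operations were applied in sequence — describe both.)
This is the original image coarsely pixelated, then given much higher contrast.

Shapes are reduced to large square blocks; fine edges and outlines are lost — a downscale-then-upscale (mosaic) effect. Tones are pushed away from mid-grey across the whole image — a global contrast change.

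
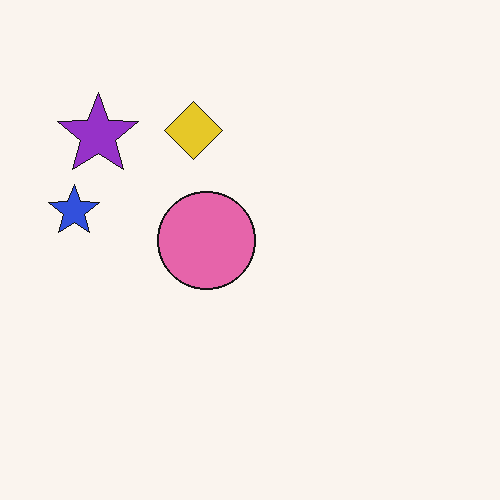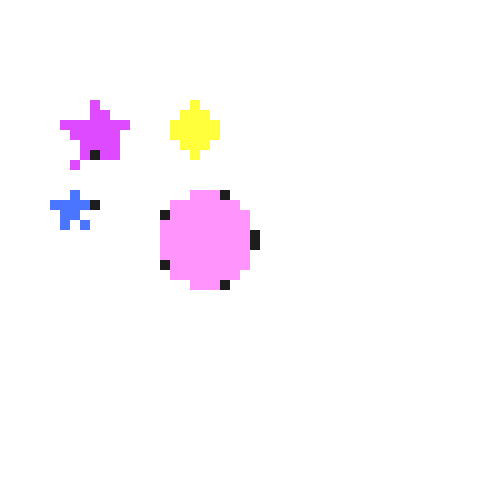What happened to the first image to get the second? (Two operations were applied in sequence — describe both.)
The image was noticeably brightened, then coarsely pixelated.

Every pixel — background and shapes alike — is uniformly brightened. Shapes are reduced to large square blocks; fine edges and outlines are lost — a downscale-then-upscale (mosaic) effect.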